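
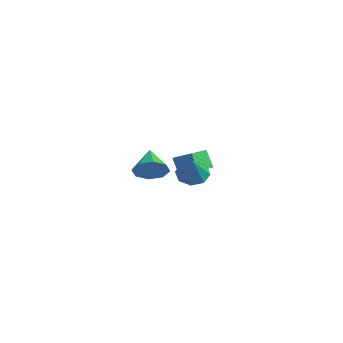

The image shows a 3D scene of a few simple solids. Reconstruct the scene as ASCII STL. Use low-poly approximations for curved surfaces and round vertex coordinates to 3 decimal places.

solid 
facet normal -0.676 0.204 -0.708
outer loop
vertex 3.61 -1.221 2.62
vertex 3.012 -0.936 3.273
vertex 3.672 -0.526 2.761
endloop
endfacet
facet normal 0.952 -0.023 -0.306
outer loop
vertex 3.61 -1.221 2.62
vertex 3.672 -0.526 2.761
vertex 4.228 -1.304 4.547
endloop
endfacet
facet normal -0.676 0.205 -0.708
outer loop
vertex 3.672 -0.526 2.761
vertex 3.012 -0.936 3.273
vertex 3.348 -0.071 3.202
endloop
endfacet
facet normal 0.814 0.580 -0.001
outer loop
vertex 3.672 -0.526 2.761
vertex 3.348 -0.071 3.202
vertex 4.228 -1.304 4.547
endloop
endfacet
facet normal -0.676 0.204 -0.708
outer loop
vertex 3.348 -0.071 3.202
vertex 3.012 -0.936 3.273
vertex 2.827 -0.123 3.684
endloop
endfacet
facet normal 0.369 0.793 0.485
outer loop
vertex 3.348 -0.071 3.202
vertex 2.827 -0.123 3.684
vertex 4.228 -1.304 4.547
endloop
endfacet
facet normal -0.675 0.205 -0.709
outer loop
vertex 2.827 -0.123 3.684
vertex 3.012 -0.936 3.273
vertex 2.414 -0.65 3.925
endloop
endfacet
facet normal -0.120 0.489 0.864
outer loop
vertex 2.827 -0.123 3.684
vertex 2.414 -0.65 3.925
vertex 4.228 -1.304 4.547
endloop
endfacet
facet normal -0.675 0.204 -0.709
outer loop
vertex 2.414 -0.65 3.925
vertex 3.012 -0.936 3.273
vertex 2.352 -1.345 3.784
endloop
endfacet
facet normal -0.369 -0.153 0.917
outer loop
vertex 2.414 -0.65 3.925
vertex 2.352 -1.345 3.784
vertex 4.228 -1.304 4.547
endloop
endfacet
facet normal -0.676 0.205 -0.708
outer loop
vertex 2.352 -1.345 3.784
vertex 3.012 -0.936 3.273
vertex 2.676 -1.8 3.343
endloop
endfacet
facet normal -0.232 -0.757 0.611
outer loop
vertex 2.352 -1.345 3.784
vertex 2.676 -1.8 3.343
vertex 4.228 -1.304 4.547
endloop
endfacet
facet normal -0.676 0.205 -0.708
outer loop
vertex 2.676 -1.8 3.343
vertex 3.012 -0.936 3.273
vertex 3.197 -1.748 2.861
endloop
endfacet
facet normal 0.213 -0.969 0.125
outer loop
vertex 2.676 -1.8 3.343
vertex 3.197 -1.748 2.861
vertex 4.228 -1.304 4.547
endloop
endfacet
facet normal -0.675 0.205 -0.708
outer loop
vertex 3.197 -1.748 2.861
vertex 3.012 -0.936 3.273
vertex 3.61 -1.221 2.62
endloop
endfacet
facet normal 0.702 -0.666 -0.254
outer loop
vertex 3.197 -1.748 2.861
vertex 3.61 -1.221 2.62
vertex 4.228 -1.304 4.547
endloop
endfacet
facet normal 0.802 -0.183 -0.568
outer loop
vertex 2.761 -2.301 3.916
vertex 2.228 -2.99 3.386
vertex 2.397 -1.987 3.301
endloop
endfacet
facet normal -0.054 0.876 0.479
outer loop
vertex 2.761 -2.301 3.916
vertex 2.397 -1.987 3.301
vertex 0.832 -2.67 4.374
endloop
endfacet
facet normal 0.803 -0.183 -0.568
outer loop
vertex 2.397 -1.987 3.301
vertex 2.228 -2.99 3.386
vertex 1.934 -2.261 2.735
endloop
endfacet
facet normal -0.440 0.895 -0.073
outer loop
vertex 2.397 -1.987 3.301
vertex 1.934 -2.261 2.735
vertex 0.832 -2.67 4.374
endloop
endfacet
facet normal 0.802 -0.184 -0.568
outer loop
vertex 1.934 -2.261 2.735
vertex 2.228 -2.99 3.386
vertex 1.643 -2.962 2.551
endloop
endfacet
facet normal -0.792 0.440 -0.423
outer loop
vertex 1.934 -2.261 2.735
vertex 1.643 -2.962 2.551
vertex 0.832 -2.67 4.374
endloop
endfacet
facet normal 0.802 -0.183 -0.568
outer loop
vertex 1.643 -2.962 2.551
vertex 2.228 -2.99 3.386
vertex 1.695 -3.678 2.855
endloop
endfacet
facet normal -0.904 -0.221 -0.367
outer loop
vertex 1.643 -2.962 2.551
vertex 1.695 -3.678 2.855
vertex 0.832 -2.67 4.374
endloop
endfacet
facet normal 0.802 -0.183 -0.568
outer loop
vertex 1.695 -3.678 2.855
vertex 2.228 -2.99 3.386
vertex 2.059 -3.992 3.47
endloop
endfacet
facet normal -0.710 -0.701 0.062
outer loop
vertex 1.695 -3.678 2.855
vertex 2.059 -3.992 3.47
vertex 0.832 -2.67 4.374
endloop
endfacet
facet normal 0.803 -0.183 -0.568
outer loop
vertex 2.059 -3.992 3.47
vertex 2.228 -2.99 3.386
vertex 2.522 -3.718 4.036
endloop
endfacet
facet normal -0.324 -0.720 0.614
outer loop
vertex 2.059 -3.992 3.47
vertex 2.522 -3.718 4.036
vertex 0.832 -2.67 4.374
endloop
endfacet
facet normal 0.802 -0.183 -0.568
outer loop
vertex 2.522 -3.718 4.036
vertex 2.228 -2.99 3.386
vertex 2.813 -3.018 4.221
endloop
endfacet
facet normal 0.028 -0.266 0.964
outer loop
vertex 2.522 -3.718 4.036
vertex 2.813 -3.018 4.221
vertex 0.832 -2.67 4.374
endloop
endfacet
facet normal 0.802 -0.184 -0.568
outer loop
vertex 2.813 -3.018 4.221
vertex 2.228 -2.99 3.386
vertex 2.761 -2.301 3.916
endloop
endfacet
facet normal 0.140 0.396 0.907
outer loop
vertex 2.813 -3.018 4.221
vertex 2.761 -2.301 3.916
vertex 0.832 -2.67 4.374
endloop
endfacet
facet normal -0.680 0.720 -0.140
outer loop
vertex -4.87 1.099 1.774
vertex -4.065 1.965 2.314
vertex -4.352 1.357 0.587
endloop
endfacet
facet normal -0.619 -0.667 -0.415
outer loop
vertex -3.195 0.135 0.826
vertex -4.87 1.099 1.774
vertex -4.352 1.357 0.587
endloop
endfacet
facet normal -0.681 0.719 -0.140
outer loop
vertex -4.352 1.357 0.587
vertex -4.065 1.965 2.314
vertex -3.547 2.224 1.127
endloop
endfacet
facet normal 0.392 0.196 -0.899
outer loop
vertex -3.547 2.224 1.127
vertex -3.195 0.135 0.826
vertex -4.352 1.357 0.587
endloop
endfacet
facet normal -0.392 -0.196 0.899
outer loop
vertex -4.87 1.099 1.774
vertex -2.908 0.743 2.553
vertex -4.065 1.965 2.314
endloop
endfacet
facet normal -0.619 -0.667 -0.416
outer loop
vertex -3.713 -0.124 2.013
vertex -4.87 1.099 1.774
vertex -3.195 0.135 0.826
endloop
endfacet
facet normal -0.392 -0.196 0.899
outer loop
vertex -3.713 -0.124 2.013
vertex -2.908 0.743 2.553
vertex -4.87 1.099 1.774
endloop
endfacet
facet normal 0.619 0.667 0.415
outer loop
vertex -4.065 1.965 2.314
vertex -2.908 0.743 2.553
vertex -3.547 2.224 1.127
endloop
endfacet
facet normal 0.392 0.196 -0.899
outer loop
vertex -2.39 1.001 1.366
vertex -3.195 0.135 0.826
vertex -3.547 2.224 1.127
endloop
endfacet
facet normal 0.619 0.667 0.415
outer loop
vertex -3.547 2.224 1.127
vertex -2.908 0.743 2.553
vertex -2.39 1.001 1.366
endloop
endfacet
facet normal 0.680 -0.720 0.140
outer loop
vertex -2.39 1.001 1.366
vertex -3.713 -0.124 2.013
vertex -3.195 0.135 0.826
endloop
endfacet
facet normal 0.680 -0.719 0.141
outer loop
vertex -2.908 0.743 2.553
vertex -3.713 -0.124 2.013
vertex -2.39 1.001 1.366
endloop
endfacet

endsolid


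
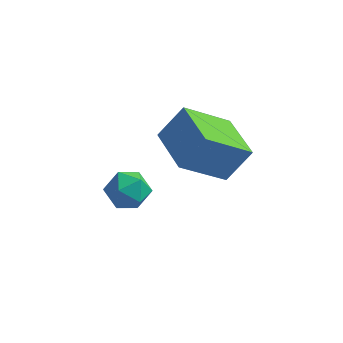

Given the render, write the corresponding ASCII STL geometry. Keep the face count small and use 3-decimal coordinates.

solid 
facet normal -0.541 -0.826 0.159
outer loop
vertex -2.607 -2.355 -0.838
vertex -2.075 -2.77 -1.183
vertex -2.037 -2.651 -0.436
endloop
endfacet
facet normal -0.654 -0.344 0.674
outer loop
vertex -2.607 -2.355 -0.838
vertex -2.037 -2.651 -0.436
vertex -2.269 -1.944 -0.3
endloop
endfacet
facet normal -0.895 0.255 0.367
outer loop
vertex -2.607 -2.355 -0.838
vertex -2.269 -1.944 -0.3
vertex -2.45 -1.625 -0.962
endloop
endfacet
facet normal -0.931 0.143 -0.337
outer loop
vertex -2.607 -2.355 -0.838
vertex -2.45 -1.625 -0.962
vertex -2.331 -2.136 -1.508
endloop
endfacet
facet normal -0.712 -0.526 -0.465
outer loop
vertex -2.607 -2.355 -0.838
vertex -2.331 -2.136 -1.508
vertex -2.075 -2.77 -1.183
endloop
endfacet
facet normal -0.027 -0.197 0.980
outer loop
vertex -2.269 -1.944 -0.3
vertex -2.037 -2.651 -0.436
vertex -1.529 -2.104 -0.312
endloop
endfacet
facet normal 0.155 -0.977 0.148
outer loop
vertex -2.037 -2.651 -0.436
vertex -2.075 -2.77 -1.183
vertex -1.41 -2.615 -0.858
endloop
endfacet
facet normal -0.120 -0.491 -0.863
outer loop
vertex -2.075 -2.77 -1.183
vertex -2.331 -2.136 -1.508
vertex -1.591 -2.296 -1.52
endloop
endfacet
facet normal -0.474 0.589 -0.654
outer loop
vertex -2.331 -2.136 -1.508
vertex -2.45 -1.625 -0.962
vertex -1.823 -1.589 -1.384
endloop
endfacet
facet normal -0.416 0.769 0.485
outer loop
vertex -2.45 -1.625 -0.962
vertex -2.269 -1.944 -0.3
vertex -1.785 -1.47 -0.637
endloop
endfacet
facet normal 0.931 -0.143 0.337
outer loop
vertex -1.253 -1.885 -0.982
vertex -1.529 -2.104 -0.312
vertex -1.41 -2.615 -0.858
endloop
endfacet
facet normal 0.895 -0.255 -0.367
outer loop
vertex -1.253 -1.885 -0.982
vertex -1.41 -2.615 -0.858
vertex -1.591 -2.296 -1.52
endloop
endfacet
facet normal 0.654 0.344 -0.674
outer loop
vertex -1.253 -1.885 -0.982
vertex -1.591 -2.296 -1.52
vertex -1.823 -1.589 -1.384
endloop
endfacet
facet normal 0.541 0.826 -0.159
outer loop
vertex -1.253 -1.885 -0.982
vertex -1.823 -1.589 -1.384
vertex -1.785 -1.47 -0.637
endloop
endfacet
facet normal 0.712 0.526 0.465
outer loop
vertex -1.253 -1.885 -0.982
vertex -1.785 -1.47 -0.637
vertex -1.529 -2.104 -0.312
endloop
endfacet
facet normal 0.474 -0.589 0.654
outer loop
vertex -1.41 -2.615 -0.858
vertex -1.529 -2.104 -0.312
vertex -2.037 -2.651 -0.436
endloop
endfacet
facet normal 0.416 -0.769 -0.485
outer loop
vertex -1.591 -2.296 -1.52
vertex -1.41 -2.615 -0.858
vertex -2.075 -2.77 -1.183
endloop
endfacet
facet normal 0.027 0.197 -0.980
outer loop
vertex -1.823 -1.589 -1.384
vertex -1.591 -2.296 -1.52
vertex -2.331 -2.136 -1.508
endloop
endfacet
facet normal -0.155 0.977 -0.148
outer loop
vertex -1.785 -1.47 -0.637
vertex -1.823 -1.589 -1.384
vertex -2.45 -1.625 -0.962
endloop
endfacet
facet normal 0.120 0.491 0.863
outer loop
vertex -1.529 -2.104 -0.312
vertex -1.785 -1.47 -0.637
vertex -2.269 -1.944 -0.3
endloop
endfacet
facet normal -0.612 0.791 0.006
outer loop
vertex -0.314 -1.916 3.233
vertex 0.81 -1.037 2.105
vertex -0.936 -2.39 2.245
endloop
endfacet
facet normal -0.618 -0.483 0.621
outer loop
vertex 0.05 -3.663 2.235
vertex -0.314 -1.916 3.233
vertex -0.936 -2.39 2.245
endloop
endfacet
facet normal -0.612 0.791 0.005
outer loop
vertex -0.936 -2.39 2.245
vertex 0.81 -1.037 2.105
vertex 0.189 -1.511 1.116
endloop
endfacet
facet normal -0.493 -0.376 -0.784
outer loop
vertex 0.189 -1.511 1.116
vertex 0.05 -3.663 2.235
vertex -0.936 -2.39 2.245
endloop
endfacet
facet normal 0.493 0.376 0.784
outer loop
vertex -0.314 -1.916 3.233
vertex 1.796 -2.31 2.095
vertex 0.81 -1.037 2.105
endloop
endfacet
facet normal -0.619 -0.483 0.620
outer loop
vertex 0.671 -3.189 3.224
vertex -0.314 -1.916 3.233
vertex 0.05 -3.663 2.235
endloop
endfacet
facet normal 0.493 0.376 0.784
outer loop
vertex 0.671 -3.189 3.224
vertex 1.796 -2.31 2.095
vertex -0.314 -1.916 3.233
endloop
endfacet
facet normal 0.618 0.484 -0.620
outer loop
vertex 0.81 -1.037 2.105
vertex 1.796 -2.31 2.095
vertex 0.189 -1.511 1.116
endloop
endfacet
facet normal -0.493 -0.376 -0.784
outer loop
vertex 1.174 -2.784 1.107
vertex 0.05 -3.663 2.235
vertex 0.189 -1.511 1.116
endloop
endfacet
facet normal 0.618 0.483 -0.621
outer loop
vertex 0.189 -1.511 1.116
vertex 1.796 -2.31 2.095
vertex 1.174 -2.784 1.107
endloop
endfacet
facet normal 0.612 -0.790 -0.006
outer loop
vertex 1.174 -2.784 1.107
vertex 0.671 -3.189 3.224
vertex 0.05 -3.663 2.235
endloop
endfacet
facet normal 0.612 -0.791 -0.006
outer loop
vertex 1.796 -2.31 2.095
vertex 0.671 -3.189 3.224
vertex 1.174 -2.784 1.107
endloop
endfacet

endsolid


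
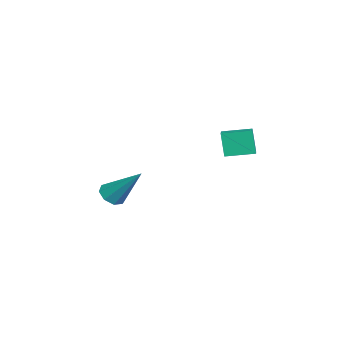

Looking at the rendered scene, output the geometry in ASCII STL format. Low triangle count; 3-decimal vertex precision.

solid 
facet normal -0.306 -0.626 -0.717
outer loop
vertex -2.971 -2.954 -2.887
vertex -3.323 -2.45 -3.177
vertex -2.69 -2.691 -3.237
endloop
endfacet
facet normal 0.838 -0.396 0.375
outer loop
vertex -2.971 -2.954 -2.887
vertex -2.69 -2.691 -3.237
vertex -2.657 -1.09 -1.623
endloop
endfacet
facet normal -0.307 -0.628 -0.715
outer loop
vertex -2.69 -2.691 -3.237
vertex -3.323 -2.45 -3.177
vertex -2.78 -2.287 -3.553
endloop
endfacet
facet normal 0.984 0.115 -0.134
outer loop
vertex -2.69 -2.691 -3.237
vertex -2.78 -2.287 -3.553
vertex -2.657 -1.09 -1.623
endloop
endfacet
facet normal -0.308 -0.627 -0.716
outer loop
vertex -2.78 -2.287 -3.553
vertex -3.323 -2.45 -3.177
vertex -3.188 -1.978 -3.648
endloop
endfacet
facet normal 0.604 0.660 -0.448
outer loop
vertex -2.78 -2.287 -3.553
vertex -3.188 -1.978 -3.648
vertex -2.657 -1.09 -1.623
endloop
endfacet
facet normal -0.307 -0.627 -0.716
outer loop
vertex -3.188 -1.978 -3.648
vertex -3.323 -2.45 -3.177
vertex -3.675 -1.946 -3.467
endloop
endfacet
facet normal -0.082 0.920 -0.382
outer loop
vertex -3.188 -1.978 -3.648
vertex -3.675 -1.946 -3.467
vertex -2.657 -1.09 -1.623
endloop
endfacet
facet normal -0.306 -0.626 -0.717
outer loop
vertex -3.675 -1.946 -3.467
vertex -3.323 -2.45 -3.177
vertex -3.956 -2.209 -3.117
endloop
endfacet
facet normal -0.668 0.744 0.023
outer loop
vertex -3.675 -1.946 -3.467
vertex -3.956 -2.209 -3.117
vertex -2.657 -1.09 -1.623
endloop
endfacet
facet normal -0.307 -0.628 -0.715
outer loop
vertex -3.956 -2.209 -3.117
vertex -3.323 -2.45 -3.177
vertex -3.866 -2.613 -2.801
endloop
endfacet
facet normal -0.814 0.235 0.532
outer loop
vertex -3.956 -2.209 -3.117
vertex -3.866 -2.613 -2.801
vertex -2.657 -1.09 -1.623
endloop
endfacet
facet normal -0.308 -0.627 -0.716
outer loop
vertex -3.866 -2.613 -2.801
vertex -3.323 -2.45 -3.177
vertex -3.458 -2.922 -2.706
endloop
endfacet
facet normal -0.433 -0.311 0.846
outer loop
vertex -3.866 -2.613 -2.801
vertex -3.458 -2.922 -2.706
vertex -2.657 -1.09 -1.623
endloop
endfacet
facet normal -0.307 -0.627 -0.716
outer loop
vertex -3.458 -2.922 -2.706
vertex -3.323 -2.45 -3.177
vertex -2.971 -2.954 -2.887
endloop
endfacet
facet normal 0.253 -0.572 0.781
outer loop
vertex -3.458 -2.922 -2.706
vertex -2.971 -2.954 -2.887
vertex -2.657 -1.09 -1.623
endloop
endfacet
facet normal -0.965 -0.074 -0.252
outer loop
vertex -0.675 2.438 1.649
vertex -0.813 3.68 1.811
vertex -0.389 2.62 0.498
endloop
endfacet
facet normal 0.109 -0.986 -0.129
outer loop
vertex 0.653 2.7 0.769
vertex -0.675 2.438 1.649
vertex -0.389 2.62 0.498
endloop
endfacet
facet normal -0.965 -0.074 -0.252
outer loop
vertex -0.389 2.62 0.498
vertex -0.813 3.68 1.811
vertex -0.527 3.862 0.66
endloop
endfacet
facet normal 0.238 0.152 -0.959
outer loop
vertex -0.527 3.862 0.66
vertex 0.653 2.7 0.769
vertex -0.389 2.62 0.498
endloop
endfacet
facet normal -0.238 -0.152 0.959
outer loop
vertex -0.675 2.438 1.649
vertex 0.229 3.76 2.082
vertex -0.813 3.68 1.811
endloop
endfacet
facet normal 0.109 -0.986 -0.129
outer loop
vertex 0.367 2.518 1.92
vertex -0.675 2.438 1.649
vertex 0.653 2.7 0.769
endloop
endfacet
facet normal -0.238 -0.152 0.959
outer loop
vertex 0.367 2.518 1.92
vertex 0.229 3.76 2.082
vertex -0.675 2.438 1.649
endloop
endfacet
facet normal -0.109 0.986 0.129
outer loop
vertex -0.813 3.68 1.811
vertex 0.229 3.76 2.082
vertex -0.527 3.862 0.66
endloop
endfacet
facet normal 0.238 0.152 -0.959
outer loop
vertex 0.515 3.942 0.931
vertex 0.653 2.7 0.769
vertex -0.527 3.862 0.66
endloop
endfacet
facet normal -0.109 0.986 0.129
outer loop
vertex -0.527 3.862 0.66
vertex 0.229 3.76 2.082
vertex 0.515 3.942 0.931
endloop
endfacet
facet normal 0.965 0.074 0.252
outer loop
vertex 0.515 3.942 0.931
vertex 0.367 2.518 1.92
vertex 0.653 2.7 0.769
endloop
endfacet
facet normal 0.965 0.074 0.252
outer loop
vertex 0.229 3.76 2.082
vertex 0.367 2.518 1.92
vertex 0.515 3.942 0.931
endloop
endfacet

endsolid


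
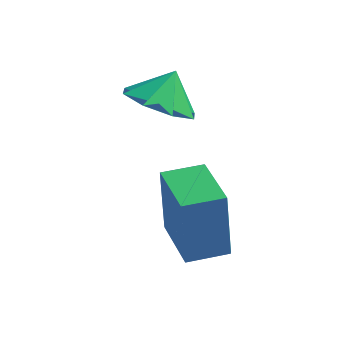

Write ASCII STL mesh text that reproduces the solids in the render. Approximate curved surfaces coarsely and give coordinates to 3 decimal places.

solid 
facet normal -0.254 -0.570 -0.782
outer loop
vertex 1.372 2.879 1.076
vertex 0.814 3.655 0.692
vertex 1.792 3.346 0.599
endloop
endfacet
facet normal 0.772 -0.047 0.634
outer loop
vertex 1.372 2.879 1.076
vertex 1.792 3.346 0.599
vertex 1.086 4.265 1.528
endloop
endfacet
facet normal -0.255 -0.571 -0.781
outer loop
vertex 1.792 3.346 0.599
vertex 0.814 3.655 0.692
vertex 1.639 3.993 0.176
endloop
endfacet
facet normal 0.877 0.391 0.280
outer loop
vertex 1.792 3.346 0.599
vertex 1.639 3.993 0.176
vertex 1.086 4.265 1.528
endloop
endfacet
facet normal -0.255 -0.570 -0.781
outer loop
vertex 1.639 3.993 0.176
vertex 0.814 3.655 0.692
vertex 1.002 4.443 0.056
endloop
endfacet
facet normal 0.567 0.821 0.067
outer loop
vertex 1.639 3.993 0.176
vertex 1.002 4.443 0.056
vertex 1.086 4.265 1.528
endloop
endfacet
facet normal -0.254 -0.570 -0.781
outer loop
vertex 1.002 4.443 0.056
vertex 0.814 3.655 0.692
vertex 0.255 4.431 0.308
endloop
endfacet
facet normal 0.024 0.993 0.119
outer loop
vertex 1.002 4.443 0.056
vertex 0.255 4.431 0.308
vertex 1.086 4.265 1.528
endloop
endfacet
facet normal -0.254 -0.570 -0.781
outer loop
vertex 0.255 4.431 0.308
vertex 0.814 3.655 0.692
vertex -0.164 3.964 0.785
endloop
endfacet
facet normal -0.435 0.804 0.405
outer loop
vertex 0.255 4.431 0.308
vertex -0.164 3.964 0.785
vertex 1.086 4.265 1.528
endloop
endfacet
facet normal -0.255 -0.571 -0.781
outer loop
vertex -0.164 3.964 0.785
vertex 0.814 3.655 0.692
vertex -0.011 3.317 1.208
endloop
endfacet
facet normal -0.539 0.368 0.758
outer loop
vertex -0.164 3.964 0.785
vertex -0.011 3.317 1.208
vertex 1.086 4.265 1.528
endloop
endfacet
facet normal -0.255 -0.569 -0.781
outer loop
vertex -0.011 3.317 1.208
vertex 0.814 3.655 0.692
vertex 0.625 2.867 1.328
endloop
endfacet
facet normal -0.228 -0.064 0.971
outer loop
vertex -0.011 3.317 1.208
vertex 0.625 2.867 1.328
vertex 1.086 4.265 1.528
endloop
endfacet
facet normal -0.254 -0.570 -0.781
outer loop
vertex 0.625 2.867 1.328
vertex 0.814 3.655 0.692
vertex 1.372 2.879 1.076
endloop
endfacet
facet normal 0.314 -0.235 0.920
outer loop
vertex 0.625 2.867 1.328
vertex 1.372 2.879 1.076
vertex 1.086 4.265 1.528
endloop
endfacet
facet normal -0.849 -0.529 0.012
outer loop
vertex 2.154 0.727 -0.181
vertex 1.234 2.194 -0.598
vertex 2.37 0.338 -2.029
endloop
endfacet
facet normal 0.516 -0.824 0.234
outer loop
vertex 3.346 0.946 -2.042
vertex 2.154 0.727 -0.181
vertex 2.37 0.338 -2.029
endloop
endfacet
facet normal -0.849 -0.529 0.012
outer loop
vertex 2.37 0.338 -2.029
vertex 1.234 2.194 -0.598
vertex 1.45 1.805 -2.445
endloop
endfacet
facet normal 0.114 -0.204 -0.972
outer loop
vertex 1.45 1.805 -2.445
vertex 3.346 0.946 -2.042
vertex 2.37 0.338 -2.029
endloop
endfacet
facet normal -0.114 0.205 0.972
outer loop
vertex 2.154 0.727 -0.181
vertex 2.21 2.802 -0.611
vertex 1.234 2.194 -0.598
endloop
endfacet
facet normal 0.516 -0.824 0.234
outer loop
vertex 3.13 1.335 -0.195
vertex 2.154 0.727 -0.181
vertex 3.346 0.946 -2.042
endloop
endfacet
facet normal -0.113 0.205 0.972
outer loop
vertex 3.13 1.335 -0.195
vertex 2.21 2.802 -0.611
vertex 2.154 0.727 -0.181
endloop
endfacet
facet normal -0.516 0.824 -0.234
outer loop
vertex 1.234 2.194 -0.598
vertex 2.21 2.802 -0.611
vertex 1.45 1.805 -2.445
endloop
endfacet
facet normal 0.114 -0.205 -0.972
outer loop
vertex 2.426 2.413 -2.459
vertex 3.346 0.946 -2.042
vertex 1.45 1.805 -2.445
endloop
endfacet
facet normal -0.517 0.824 -0.234
outer loop
vertex 1.45 1.805 -2.445
vertex 2.21 2.802 -0.611
vertex 2.426 2.413 -2.459
endloop
endfacet
facet normal 0.849 0.529 -0.012
outer loop
vertex 2.426 2.413 -2.459
vertex 3.13 1.335 -0.195
vertex 3.346 0.946 -2.042
endloop
endfacet
facet normal 0.849 0.529 -0.012
outer loop
vertex 2.21 2.802 -0.611
vertex 3.13 1.335 -0.195
vertex 2.426 2.413 -2.459
endloop
endfacet

endsolid


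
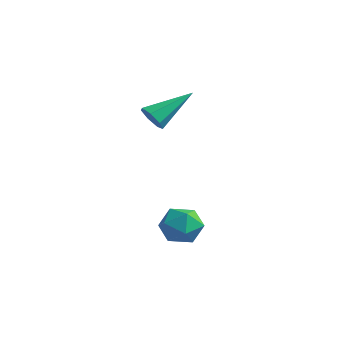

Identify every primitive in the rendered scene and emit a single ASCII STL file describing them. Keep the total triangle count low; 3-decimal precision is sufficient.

solid 
facet normal -0.959 0.012 0.284
outer loop
vertex 0.875 -0.515 -3.436
vertex 0.827 -1.473 -3.559
vertex 1.086 -1.107 -2.701
endloop
endfacet
facet normal -0.593 0.536 0.602
outer loop
vertex 0.875 -0.515 -3.436
vertex 1.086 -1.107 -2.701
vertex 1.63 -0.324 -2.862
endloop
endfacet
facet normal -0.310 0.946 0.092
outer loop
vertex 0.875 -0.515 -3.436
vertex 1.63 -0.324 -2.862
vertex 1.708 -0.205 -3.819
endloop
endfacet
facet normal -0.500 0.677 -0.539
outer loop
vertex 0.875 -0.515 -3.436
vertex 1.708 -0.205 -3.819
vertex 1.211 -0.915 -4.25
endloop
endfacet
facet normal -0.902 0.099 -0.421
outer loop
vertex 0.875 -0.515 -3.436
vertex 1.211 -0.915 -4.25
vertex 0.827 -1.473 -3.559
endloop
endfacet
facet normal -0.057 0.239 0.969
outer loop
vertex 1.63 -0.324 -2.862
vertex 1.086 -1.107 -2.701
vertex 2.049 -1.165 -2.63
endloop
endfacet
facet normal -0.650 -0.608 0.456
outer loop
vertex 1.086 -1.107 -2.701
vertex 0.827 -1.473 -3.559
vertex 1.552 -1.875 -3.061
endloop
endfacet
facet normal -0.557 -0.467 -0.687
outer loop
vertex 0.827 -1.473 -3.559
vertex 1.211 -0.915 -4.25
vertex 1.63 -1.756 -4.018
endloop
endfacet
facet normal 0.093 0.468 -0.879
outer loop
vertex 1.211 -0.915 -4.25
vertex 1.708 -0.205 -3.819
vertex 2.174 -0.973 -4.179
endloop
endfacet
facet normal 0.402 0.904 0.145
outer loop
vertex 1.708 -0.205 -3.819
vertex 1.63 -0.324 -2.862
vertex 2.433 -0.607 -3.321
endloop
endfacet
facet normal 0.500 -0.677 0.539
outer loop
vertex 2.385 -1.565 -3.444
vertex 2.049 -1.165 -2.63
vertex 1.552 -1.875 -3.061
endloop
endfacet
facet normal 0.310 -0.946 -0.092
outer loop
vertex 2.385 -1.565 -3.444
vertex 1.552 -1.875 -3.061
vertex 1.63 -1.756 -4.018
endloop
endfacet
facet normal 0.593 -0.536 -0.602
outer loop
vertex 2.385 -1.565 -3.444
vertex 1.63 -1.756 -4.018
vertex 2.174 -0.973 -4.179
endloop
endfacet
facet normal 0.959 -0.012 -0.284
outer loop
vertex 2.385 -1.565 -3.444
vertex 2.174 -0.973 -4.179
vertex 2.433 -0.607 -3.321
endloop
endfacet
facet normal 0.902 -0.099 0.421
outer loop
vertex 2.385 -1.565 -3.444
vertex 2.433 -0.607 -3.321
vertex 2.049 -1.165 -2.63
endloop
endfacet
facet normal -0.093 -0.468 0.879
outer loop
vertex 1.552 -1.875 -3.061
vertex 2.049 -1.165 -2.63
vertex 1.086 -1.107 -2.701
endloop
endfacet
facet normal -0.402 -0.904 -0.145
outer loop
vertex 1.63 -1.756 -4.018
vertex 1.552 -1.875 -3.061
vertex 0.827 -1.473 -3.559
endloop
endfacet
facet normal 0.057 -0.239 -0.969
outer loop
vertex 2.174 -0.973 -4.179
vertex 1.63 -1.756 -4.018
vertex 1.211 -0.915 -4.25
endloop
endfacet
facet normal 0.650 0.608 -0.456
outer loop
vertex 2.433 -0.607 -3.321
vertex 2.174 -0.973 -4.179
vertex 1.708 -0.205 -3.819
endloop
endfacet
facet normal 0.557 0.467 0.687
outer loop
vertex 2.049 -1.165 -2.63
vertex 2.433 -0.607 -3.321
vertex 1.63 -0.324 -2.862
endloop
endfacet
facet normal -0.261 -0.820 -0.509
outer loop
vertex -0.618 0.197 0.669
vertex -1.094 0.059 1.135
vertex -1.151 0.43 0.567
endloop
endfacet
facet normal 0.402 0.628 -0.666
outer loop
vertex -0.618 0.197 0.669
vertex -1.151 0.43 0.567
vertex -0.546 1.781 2.205
endloop
endfacet
facet normal -0.262 -0.820 -0.509
outer loop
vertex -1.151 0.43 0.567
vertex -1.094 0.059 1.135
vertex -1.641 0.384 0.893
endloop
endfacet
facet normal -0.399 0.774 -0.491
outer loop
vertex -1.151 0.43 0.567
vertex -1.641 0.384 0.893
vertex -0.546 1.781 2.205
endloop
endfacet
facet normal -0.261 -0.819 -0.510
outer loop
vertex -1.641 0.384 0.893
vertex -1.094 0.059 1.135
vertex -1.719 0.093 1.4
endloop
endfacet
facet normal -0.845 0.510 0.163
outer loop
vertex -1.641 0.384 0.893
vertex -1.719 0.093 1.4
vertex -0.546 1.781 2.205
endloop
endfacet
facet normal -0.261 -0.820 -0.510
outer loop
vertex -1.719 0.093 1.4
vertex -1.094 0.059 1.135
vertex -1.327 -0.223 1.708
endloop
endfacet
facet normal -0.600 0.035 0.799
outer loop
vertex -1.719 0.093 1.4
vertex -1.327 -0.223 1.708
vertex -0.546 1.781 2.205
endloop
endfacet
facet normal -0.261 -0.820 -0.510
outer loop
vertex -1.327 -0.223 1.708
vertex -1.094 0.059 1.135
vertex -0.76 -0.326 1.583
endloop
endfacet
facet normal 0.155 -0.294 0.943
outer loop
vertex -1.327 -0.223 1.708
vertex -0.76 -0.326 1.583
vertex -0.546 1.781 2.205
endloop
endfacet
facet normal -0.261 -0.820 -0.510
outer loop
vertex -0.76 -0.326 1.583
vertex -1.094 0.059 1.135
vertex -0.444 -0.139 1.121
endloop
endfacet
facet normal 0.844 -0.229 0.485
outer loop
vertex -0.76 -0.326 1.583
vertex -0.444 -0.139 1.121
vertex -0.546 1.781 2.205
endloop
endfacet
facet normal -0.261 -0.820 -0.509
outer loop
vertex -0.444 -0.139 1.121
vertex -1.094 0.059 1.135
vertex -0.618 0.197 0.669
endloop
endfacet
facet normal 0.955 0.182 -0.232
outer loop
vertex -0.444 -0.139 1.121
vertex -0.618 0.197 0.669
vertex -0.546 1.781 2.205
endloop
endfacet

endsolid


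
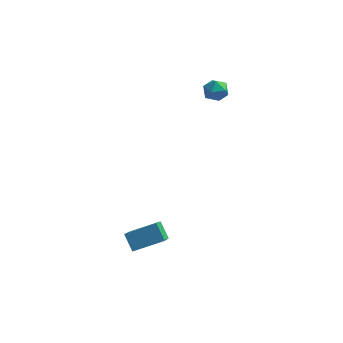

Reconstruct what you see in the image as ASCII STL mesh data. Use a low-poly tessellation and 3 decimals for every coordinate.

solid 
facet normal -0.513 0.476 0.714
outer loop
vertex -2.191 -3.918 -3.273
vertex -0.686 -3.288 -2.612
vertex -2.303 -2.745 -4.135
endloop
endfacet
facet normal -0.855 -0.358 -0.376
outer loop
vertex -1.734 -3.272 -4.928
vertex -2.191 -3.918 -3.273
vertex -2.303 -2.745 -4.135
endloop
endfacet
facet normal -0.513 0.475 0.715
outer loop
vertex -2.303 -2.745 -4.135
vertex -0.686 -3.288 -2.612
vertex -0.799 -2.114 -3.474
endloop
endfacet
facet normal -0.078 0.804 -0.590
outer loop
vertex -0.799 -2.114 -3.474
vertex -1.734 -3.272 -4.928
vertex -2.303 -2.745 -4.135
endloop
endfacet
facet normal 0.077 -0.804 0.590
outer loop
vertex -2.191 -3.918 -3.273
vertex -0.117 -3.815 -3.405
vertex -0.686 -3.288 -2.612
endloop
endfacet
facet normal -0.855 -0.358 -0.376
outer loop
vertex -1.621 -4.446 -4.066
vertex -2.191 -3.918 -3.273
vertex -1.734 -3.272 -4.928
endloop
endfacet
facet normal 0.077 -0.803 0.591
outer loop
vertex -1.621 -4.446 -4.066
vertex -0.117 -3.815 -3.405
vertex -2.191 -3.918 -3.273
endloop
endfacet
facet normal 0.855 0.358 0.375
outer loop
vertex -0.686 -3.288 -2.612
vertex -0.117 -3.815 -3.405
vertex -0.799 -2.114 -3.474
endloop
endfacet
facet normal -0.077 0.803 -0.590
outer loop
vertex -0.229 -2.642 -4.267
vertex -1.734 -3.272 -4.928
vertex -0.799 -2.114 -3.474
endloop
endfacet
facet normal 0.855 0.358 0.376
outer loop
vertex -0.799 -2.114 -3.474
vertex -0.117 -3.815 -3.405
vertex -0.229 -2.642 -4.267
endloop
endfacet
facet normal 0.513 -0.475 -0.715
outer loop
vertex -0.229 -2.642 -4.267
vertex -1.621 -4.446 -4.066
vertex -1.734 -3.272 -4.928
endloop
endfacet
facet normal 0.513 -0.476 -0.714
outer loop
vertex -0.117 -3.815 -3.405
vertex -1.621 -4.446 -4.066
vertex -0.229 -2.642 -4.267
endloop
endfacet
facet normal -0.892 0.398 0.213
outer loop
vertex 0.059 3.796 2.66
vertex 0.026 3.378 3.303
vertex 0.341 4.077 3.317
endloop
endfacet
facet normal -0.491 0.857 -0.156
outer loop
vertex 0.059 3.796 2.66
vertex 0.341 4.077 3.317
vertex 0.726 4.178 2.66
endloop
endfacet
facet normal -0.314 0.548 -0.775
outer loop
vertex 0.059 3.796 2.66
vertex 0.726 4.178 2.66
vertex 0.649 3.54 2.24
endloop
endfacet
facet normal -0.606 -0.103 -0.789
outer loop
vertex 0.059 3.796 2.66
vertex 0.649 3.54 2.24
vertex 0.216 3.045 2.637
endloop
endfacet
facet normal -0.964 -0.196 -0.177
outer loop
vertex 0.059 3.796 2.66
vertex 0.216 3.045 2.637
vertex 0.026 3.378 3.303
endloop
endfacet
facet normal 0.108 0.971 0.213
outer loop
vertex 0.726 4.178 2.66
vertex 0.341 4.077 3.317
vertex 1.104 3.995 3.303
endloop
endfacet
facet normal -0.541 0.228 0.809
outer loop
vertex 0.341 4.077 3.317
vertex 0.026 3.378 3.303
vertex 0.671 3.5 3.7
endloop
endfacet
facet normal -0.658 -0.732 0.178
outer loop
vertex 0.026 3.378 3.303
vertex 0.216 3.045 2.637
vertex 0.594 2.862 3.28
endloop
endfacet
facet normal -0.077 -0.582 -0.810
outer loop
vertex 0.216 3.045 2.637
vertex 0.649 3.54 2.24
vertex 0.979 2.963 2.623
endloop
endfacet
facet normal 0.396 0.471 -0.788
outer loop
vertex 0.649 3.54 2.24
vertex 0.726 4.178 2.66
vertex 1.294 3.662 2.637
endloop
endfacet
facet normal 0.606 0.103 0.789
outer loop
vertex 1.261 3.244 3.28
vertex 1.104 3.995 3.303
vertex 0.671 3.5 3.7
endloop
endfacet
facet normal 0.314 -0.548 0.775
outer loop
vertex 1.261 3.244 3.28
vertex 0.671 3.5 3.7
vertex 0.594 2.862 3.28
endloop
endfacet
facet normal 0.491 -0.857 0.156
outer loop
vertex 1.261 3.244 3.28
vertex 0.594 2.862 3.28
vertex 0.979 2.963 2.623
endloop
endfacet
facet normal 0.892 -0.398 -0.213
outer loop
vertex 1.261 3.244 3.28
vertex 0.979 2.963 2.623
vertex 1.294 3.662 2.637
endloop
endfacet
facet normal 0.964 0.196 0.177
outer loop
vertex 1.261 3.244 3.28
vertex 1.294 3.662 2.637
vertex 1.104 3.995 3.303
endloop
endfacet
facet normal 0.077 0.582 0.810
outer loop
vertex 0.671 3.5 3.7
vertex 1.104 3.995 3.303
vertex 0.341 4.077 3.317
endloop
endfacet
facet normal -0.396 -0.471 0.788
outer loop
vertex 0.594 2.862 3.28
vertex 0.671 3.5 3.7
vertex 0.026 3.378 3.303
endloop
endfacet
facet normal -0.108 -0.971 -0.213
outer loop
vertex 0.979 2.963 2.623
vertex 0.594 2.862 3.28
vertex 0.216 3.045 2.637
endloop
endfacet
facet normal 0.541 -0.228 -0.809
outer loop
vertex 1.294 3.662 2.637
vertex 0.979 2.963 2.623
vertex 0.649 3.54 2.24
endloop
endfacet
facet normal 0.658 0.732 -0.178
outer loop
vertex 1.104 3.995 3.303
vertex 1.294 3.662 2.637
vertex 0.726 4.178 2.66
endloop
endfacet

endsolid


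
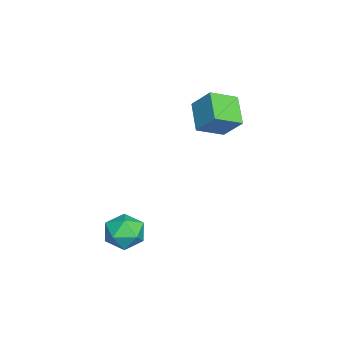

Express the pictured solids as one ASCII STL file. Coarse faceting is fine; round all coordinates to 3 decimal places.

solid 
facet normal -0.304 0.344 0.889
outer loop
vertex 2.228 -3.002 -1.09
vertex 1.663 -4.083 -0.865
vertex 2.845 -3.918 -0.525
endloop
endfacet
facet normal 0.316 0.643 0.698
outer loop
vertex 2.228 -3.002 -1.09
vertex 2.845 -3.918 -0.525
vertex 3.405 -3.241 -1.402
endloop
endfacet
facet normal 0.217 0.973 0.073
outer loop
vertex 2.228 -3.002 -1.09
vertex 3.405 -3.241 -1.402
vertex 2.569 -2.989 -2.283
endloop
endfacet
facet normal -0.462 0.878 -0.123
outer loop
vertex 2.228 -3.002 -1.09
vertex 2.569 -2.989 -2.283
vertex 1.493 -3.509 -1.951
endloop
endfacet
facet normal -0.784 0.489 0.381
outer loop
vertex 2.228 -3.002 -1.09
vertex 1.493 -3.509 -1.951
vertex 1.663 -4.083 -0.865
endloop
endfacet
facet normal 0.792 0.120 0.599
outer loop
vertex 3.405 -3.241 -1.402
vertex 2.845 -3.918 -0.525
vertex 3.567 -4.471 -1.369
endloop
endfacet
facet normal -0.210 -0.364 0.907
outer loop
vertex 2.845 -3.918 -0.525
vertex 1.663 -4.083 -0.865
vertex 2.491 -4.991 -1.037
endloop
endfacet
facet normal -0.988 -0.128 0.087
outer loop
vertex 1.663 -4.083 -0.865
vertex 1.493 -3.509 -1.951
vertex 1.655 -4.739 -1.918
endloop
endfacet
facet normal -0.467 0.502 -0.728
outer loop
vertex 1.493 -3.509 -1.951
vertex 2.569 -2.989 -2.283
vertex 2.215 -4.062 -2.795
endloop
endfacet
facet normal 0.633 0.655 -0.413
outer loop
vertex 2.569 -2.989 -2.283
vertex 3.405 -3.241 -1.402
vertex 3.397 -3.897 -2.455
endloop
endfacet
facet normal 0.462 -0.878 0.123
outer loop
vertex 2.832 -4.978 -2.23
vertex 3.567 -4.471 -1.369
vertex 2.491 -4.991 -1.037
endloop
endfacet
facet normal -0.217 -0.973 -0.073
outer loop
vertex 2.832 -4.978 -2.23
vertex 2.491 -4.991 -1.037
vertex 1.655 -4.739 -1.918
endloop
endfacet
facet normal -0.316 -0.643 -0.698
outer loop
vertex 2.832 -4.978 -2.23
vertex 1.655 -4.739 -1.918
vertex 2.215 -4.062 -2.795
endloop
endfacet
facet normal 0.304 -0.344 -0.889
outer loop
vertex 2.832 -4.978 -2.23
vertex 2.215 -4.062 -2.795
vertex 3.397 -3.897 -2.455
endloop
endfacet
facet normal 0.784 -0.489 -0.381
outer loop
vertex 2.832 -4.978 -2.23
vertex 3.397 -3.897 -2.455
vertex 3.567 -4.471 -1.369
endloop
endfacet
facet normal 0.467 -0.502 0.728
outer loop
vertex 2.491 -4.991 -1.037
vertex 3.567 -4.471 -1.369
vertex 2.845 -3.918 -0.525
endloop
endfacet
facet normal -0.633 -0.655 0.413
outer loop
vertex 1.655 -4.739 -1.918
vertex 2.491 -4.991 -1.037
vertex 1.663 -4.083 -0.865
endloop
endfacet
facet normal -0.792 -0.120 -0.599
outer loop
vertex 2.215 -4.062 -2.795
vertex 1.655 -4.739 -1.918
vertex 1.493 -3.509 -1.951
endloop
endfacet
facet normal 0.210 0.364 -0.907
outer loop
vertex 3.397 -3.897 -2.455
vertex 2.215 -4.062 -2.795
vertex 2.569 -2.989 -2.283
endloop
endfacet
facet normal 0.988 0.128 -0.087
outer loop
vertex 3.567 -4.471 -1.369
vertex 3.397 -3.897 -2.455
vertex 3.405 -3.241 -1.402
endloop
endfacet
facet normal -0.838 -0.190 0.511
outer loop
vertex -4.558 -1.053 3.922
vertex -3.984 -0.005 5.255
vertex -5.373 0.405 3.127
endloop
endfacet
facet normal -0.321 -0.585 -0.744
outer loop
vertex -3.696 0.785 2.105
vertex -4.558 -1.053 3.922
vertex -5.373 0.405 3.127
endloop
endfacet
facet normal -0.839 -0.190 0.511
outer loop
vertex -5.373 0.405 3.127
vertex -3.984 -0.005 5.255
vertex -4.799 1.453 4.459
endloop
endfacet
facet normal -0.441 0.788 -0.430
outer loop
vertex -4.799 1.453 4.459
vertex -3.696 0.785 2.105
vertex -5.373 0.405 3.127
endloop
endfacet
facet normal 0.441 -0.788 0.430
outer loop
vertex -4.558 -1.053 3.922
vertex -2.307 0.375 4.233
vertex -3.984 -0.005 5.255
endloop
endfacet
facet normal -0.321 -0.586 -0.744
outer loop
vertex -2.881 -0.673 2.901
vertex -4.558 -1.053 3.922
vertex -3.696 0.785 2.105
endloop
endfacet
facet normal 0.440 -0.788 0.430
outer loop
vertex -2.881 -0.673 2.901
vertex -2.307 0.375 4.233
vertex -4.558 -1.053 3.922
endloop
endfacet
facet normal 0.321 0.586 0.744
outer loop
vertex -3.984 -0.005 5.255
vertex -2.307 0.375 4.233
vertex -4.799 1.453 4.459
endloop
endfacet
facet normal -0.440 0.788 -0.430
outer loop
vertex -3.122 1.833 3.438
vertex -3.696 0.785 2.105
vertex -4.799 1.453 4.459
endloop
endfacet
facet normal 0.321 0.585 0.745
outer loop
vertex -4.799 1.453 4.459
vertex -2.307 0.375 4.233
vertex -3.122 1.833 3.438
endloop
endfacet
facet normal 0.839 0.190 -0.511
outer loop
vertex -3.122 1.833 3.438
vertex -2.881 -0.673 2.901
vertex -3.696 0.785 2.105
endloop
endfacet
facet normal 0.838 0.190 -0.511
outer loop
vertex -2.307 0.375 4.233
vertex -2.881 -0.673 2.901
vertex -3.122 1.833 3.438
endloop
endfacet

endsolid


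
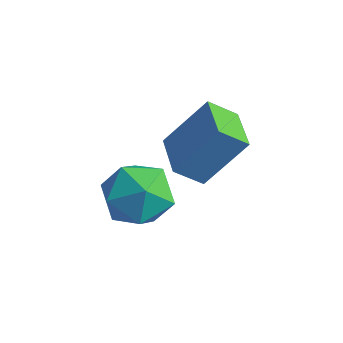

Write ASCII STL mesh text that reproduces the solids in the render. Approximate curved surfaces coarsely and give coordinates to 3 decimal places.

solid 
facet normal -0.805 0.593 -0.015
outer loop
vertex -1.062 1.892 0.682
vertex -0.355 2.889 2.163
vertex -0.56 2.557 -0.005
endloop
endfacet
facet normal -0.368 -0.519 -0.771
outer loop
vertex 0.615 1.691 0.017
vertex -1.062 1.892 0.682
vertex -0.56 2.557 -0.005
endloop
endfacet
facet normal -0.805 0.593 -0.015
outer loop
vertex -0.56 2.557 -0.005
vertex -0.355 2.889 2.163
vertex 0.147 3.554 1.476
endloop
endfacet
facet normal 0.465 0.615 -0.636
outer loop
vertex 0.147 3.554 1.476
vertex 0.615 1.691 0.017
vertex -0.56 2.557 -0.005
endloop
endfacet
facet normal -0.465 -0.615 0.636
outer loop
vertex -1.062 1.892 0.682
vertex 0.82 2.023 2.185
vertex -0.355 2.889 2.163
endloop
endfacet
facet normal -0.368 -0.519 -0.771
outer loop
vertex 0.113 1.026 0.704
vertex -1.062 1.892 0.682
vertex 0.615 1.691 0.017
endloop
endfacet
facet normal -0.465 -0.615 0.636
outer loop
vertex 0.113 1.026 0.704
vertex 0.82 2.023 2.185
vertex -1.062 1.892 0.682
endloop
endfacet
facet normal 0.368 0.519 0.771
outer loop
vertex -0.355 2.889 2.163
vertex 0.82 2.023 2.185
vertex 0.147 3.554 1.476
endloop
endfacet
facet normal 0.465 0.615 -0.636
outer loop
vertex 1.322 2.688 1.498
vertex 0.615 1.691 0.017
vertex 0.147 3.554 1.476
endloop
endfacet
facet normal 0.368 0.519 0.771
outer loop
vertex 0.147 3.554 1.476
vertex 0.82 2.023 2.185
vertex 1.322 2.688 1.498
endloop
endfacet
facet normal 0.805 -0.593 0.015
outer loop
vertex 1.322 2.688 1.498
vertex 0.113 1.026 0.704
vertex 0.615 1.691 0.017
endloop
endfacet
facet normal 0.805 -0.593 0.015
outer loop
vertex 0.82 2.023 2.185
vertex 0.113 1.026 0.704
vertex 1.322 2.688 1.498
endloop
endfacet
facet normal -0.940 0.261 -0.222
outer loop
vertex -1.968 1.479 -2.195
vertex -2.363 0.76 -1.365
vertex -2.116 1.871 -1.106
endloop
endfacet
facet normal -0.488 0.798 -0.354
outer loop
vertex -1.968 1.479 -2.195
vertex -2.116 1.871 -1.106
vertex -1.169 2.181 -1.714
endloop
endfacet
facet normal -0.003 0.568 -0.823
outer loop
vertex -1.968 1.479 -2.195
vertex -1.169 2.181 -1.714
vertex -0.831 1.262 -2.349
endloop
endfacet
facet normal -0.154 -0.111 -0.982
outer loop
vertex -1.968 1.479 -2.195
vertex -0.831 1.262 -2.349
vertex -1.569 0.384 -2.134
endloop
endfacet
facet normal -0.733 -0.301 -0.610
outer loop
vertex -1.968 1.479 -2.195
vertex -1.569 0.384 -2.134
vertex -2.363 0.76 -1.365
endloop
endfacet
facet normal -0.149 0.955 0.254
outer loop
vertex -1.169 2.181 -1.714
vertex -2.116 1.871 -1.106
vertex -1.071 1.896 -0.586
endloop
endfacet
facet normal -0.880 0.087 0.468
outer loop
vertex -2.116 1.871 -1.106
vertex -2.363 0.76 -1.365
vertex -1.809 1.018 -0.371
endloop
endfacet
facet normal -0.545 -0.823 -0.161
outer loop
vertex -2.363 0.76 -1.365
vertex -1.569 0.384 -2.134
vertex -1.471 0.099 -1.006
endloop
endfacet
facet normal 0.392 -0.516 -0.762
outer loop
vertex -1.569 0.384 -2.134
vertex -0.831 1.262 -2.349
vertex -0.524 0.409 -1.614
endloop
endfacet
facet normal 0.636 0.583 -0.506
outer loop
vertex -0.831 1.262 -2.349
vertex -1.169 2.181 -1.714
vertex -0.277 1.52 -1.355
endloop
endfacet
facet normal 0.154 0.111 0.982
outer loop
vertex -0.672 0.801 -0.525
vertex -1.071 1.896 -0.586
vertex -1.809 1.018 -0.371
endloop
endfacet
facet normal 0.003 -0.568 0.823
outer loop
vertex -0.672 0.801 -0.525
vertex -1.809 1.018 -0.371
vertex -1.471 0.099 -1.006
endloop
endfacet
facet normal 0.488 -0.798 0.354
outer loop
vertex -0.672 0.801 -0.525
vertex -1.471 0.099 -1.006
vertex -0.524 0.409 -1.614
endloop
endfacet
facet normal 0.940 -0.261 0.222
outer loop
vertex -0.672 0.801 -0.525
vertex -0.524 0.409 -1.614
vertex -0.277 1.52 -1.355
endloop
endfacet
facet normal 0.733 0.301 0.610
outer loop
vertex -0.672 0.801 -0.525
vertex -0.277 1.52 -1.355
vertex -1.071 1.896 -0.586
endloop
endfacet
facet normal -0.392 0.516 0.762
outer loop
vertex -1.809 1.018 -0.371
vertex -1.071 1.896 -0.586
vertex -2.116 1.871 -1.106
endloop
endfacet
facet normal -0.636 -0.583 0.506
outer loop
vertex -1.471 0.099 -1.006
vertex -1.809 1.018 -0.371
vertex -2.363 0.76 -1.365
endloop
endfacet
facet normal 0.149 -0.955 -0.254
outer loop
vertex -0.524 0.409 -1.614
vertex -1.471 0.099 -1.006
vertex -1.569 0.384 -2.134
endloop
endfacet
facet normal 0.880 -0.087 -0.468
outer loop
vertex -0.277 1.52 -1.355
vertex -0.524 0.409 -1.614
vertex -0.831 1.262 -2.349
endloop
endfacet
facet normal 0.545 0.823 0.161
outer loop
vertex -1.071 1.896 -0.586
vertex -0.277 1.52 -1.355
vertex -1.169 2.181 -1.714
endloop
endfacet

endsolid


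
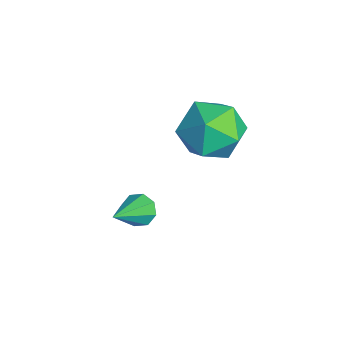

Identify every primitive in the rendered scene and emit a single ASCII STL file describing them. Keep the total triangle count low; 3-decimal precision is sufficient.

solid 
facet normal -0.372 0.870 0.323
outer loop
vertex -2.658 3.343 1.932
vertex -3.58 2.821 2.277
vertex -2.713 2.935 2.968
endloop
endfacet
facet normal 0.341 0.868 0.360
outer loop
vertex -2.658 3.343 1.932
vertex -2.713 2.935 2.968
vertex -1.779 2.816 2.371
endloop
endfacet
facet normal 0.595 0.747 -0.295
outer loop
vertex -2.658 3.343 1.932
vertex -1.779 2.816 2.371
vertex -2.069 2.629 1.311
endloop
endfacet
facet normal 0.040 0.674 -0.738
outer loop
vertex -2.658 3.343 1.932
vertex -2.069 2.629 1.311
vertex -3.182 2.631 1.253
endloop
endfacet
facet normal -0.558 0.750 -0.356
outer loop
vertex -2.658 3.343 1.932
vertex -3.182 2.631 1.253
vertex -3.58 2.821 2.277
endloop
endfacet
facet normal 0.538 0.325 0.778
outer loop
vertex -1.779 2.816 2.371
vertex -2.713 2.935 2.968
vertex -2.158 1.969 2.987
endloop
endfacet
facet normal -0.615 0.327 0.718
outer loop
vertex -2.713 2.935 2.968
vertex -3.58 2.821 2.277
vertex -3.271 1.971 2.929
endloop
endfacet
facet normal -0.915 0.133 -0.380
outer loop
vertex -3.58 2.821 2.277
vertex -3.182 2.631 1.253
vertex -3.561 1.784 1.869
endloop
endfacet
facet normal 0.052 0.010 -0.999
outer loop
vertex -3.182 2.631 1.253
vertex -2.069 2.629 1.311
vertex -2.627 1.665 1.272
endloop
endfacet
facet normal 0.951 0.129 -0.283
outer loop
vertex -2.069 2.629 1.311
vertex -1.779 2.816 2.371
vertex -1.76 1.779 1.963
endloop
endfacet
facet normal -0.040 -0.674 0.738
outer loop
vertex -2.682 1.257 2.308
vertex -2.158 1.969 2.987
vertex -3.271 1.971 2.929
endloop
endfacet
facet normal -0.595 -0.747 0.295
outer loop
vertex -2.682 1.257 2.308
vertex -3.271 1.971 2.929
vertex -3.561 1.784 1.869
endloop
endfacet
facet normal -0.341 -0.868 -0.360
outer loop
vertex -2.682 1.257 2.308
vertex -3.561 1.784 1.869
vertex -2.627 1.665 1.272
endloop
endfacet
facet normal 0.372 -0.870 -0.323
outer loop
vertex -2.682 1.257 2.308
vertex -2.627 1.665 1.272
vertex -1.76 1.779 1.963
endloop
endfacet
facet normal 0.558 -0.750 0.356
outer loop
vertex -2.682 1.257 2.308
vertex -1.76 1.779 1.963
vertex -2.158 1.969 2.987
endloop
endfacet
facet normal -0.052 -0.010 0.999
outer loop
vertex -3.271 1.971 2.929
vertex -2.158 1.969 2.987
vertex -2.713 2.935 2.968
endloop
endfacet
facet normal -0.951 -0.129 0.283
outer loop
vertex -3.561 1.784 1.869
vertex -3.271 1.971 2.929
vertex -3.58 2.821 2.277
endloop
endfacet
facet normal -0.538 -0.325 -0.778
outer loop
vertex -2.627 1.665 1.272
vertex -3.561 1.784 1.869
vertex -3.182 2.631 1.253
endloop
endfacet
facet normal 0.615 -0.327 -0.718
outer loop
vertex -1.76 1.779 1.963
vertex -2.627 1.665 1.272
vertex -2.069 2.629 1.311
endloop
endfacet
facet normal 0.915 -0.133 0.380
outer loop
vertex -2.158 1.969 2.987
vertex -1.76 1.779 1.963
vertex -1.779 2.816 2.371
endloop
endfacet
facet normal -0.566 0.554 -0.610
outer loop
vertex -2.373 0.612 -1.257
vertex -2.743 0.193 -1.294
vertex -2.676 0.635 -0.955
endloop
endfacet
facet normal 0.565 0.643 0.518
outer loop
vertex -2.373 0.612 -1.257
vertex -2.676 0.635 -0.955
vertex -1.737 -0.793 -0.206
endloop
endfacet
facet normal -0.565 0.554 -0.611
outer loop
vertex -2.676 0.635 -0.955
vertex -2.743 0.193 -1.294
vertex -3.019 0.399 -0.852
endloop
endfacet
facet normal -0.037 0.445 0.895
outer loop
vertex -2.676 0.635 -0.955
vertex -3.019 0.399 -0.852
vertex -1.737 -0.793 -0.206
endloop
endfacet
facet normal -0.566 0.554 -0.611
outer loop
vertex -3.019 0.399 -0.852
vertex -2.743 0.193 -1.294
vertex -3.2 0.043 -1.007
endloop
endfacet
facet normal -0.522 -0.103 0.847
outer loop
vertex -3.019 0.399 -0.852
vertex -3.2 0.043 -1.007
vertex -1.737 -0.793 -0.206
endloop
endfacet
facet normal -0.565 0.555 -0.611
outer loop
vertex -3.2 0.043 -1.007
vertex -2.743 0.193 -1.294
vertex -3.113 -0.225 -1.331
endloop
endfacet
facet normal -0.610 -0.683 0.401
outer loop
vertex -3.2 0.043 -1.007
vertex -3.113 -0.225 -1.331
vertex -1.737 -0.793 -0.206
endloop
endfacet
facet normal -0.565 0.554 -0.611
outer loop
vertex -3.113 -0.225 -1.331
vertex -2.743 0.193 -1.294
vertex -2.81 -0.248 -1.632
endloop
endfacet
facet normal -0.248 -0.952 -0.177
outer loop
vertex -3.113 -0.225 -1.331
vertex -2.81 -0.248 -1.632
vertex -1.737 -0.793 -0.206
endloop
endfacet
facet normal -0.565 0.554 -0.611
outer loop
vertex -2.81 -0.248 -1.632
vertex -2.743 0.193 -1.294
vertex -2.467 -0.012 -1.735
endloop
endfacet
facet normal 0.353 -0.754 -0.554
outer loop
vertex -2.81 -0.248 -1.632
vertex -2.467 -0.012 -1.735
vertex -1.737 -0.793 -0.206
endloop
endfacet
facet normal -0.565 0.554 -0.611
outer loop
vertex -2.467 -0.012 -1.735
vertex -2.743 0.193 -1.294
vertex -2.286 0.344 -1.58
endloop
endfacet
facet normal 0.838 -0.206 -0.505
outer loop
vertex -2.467 -0.012 -1.735
vertex -2.286 0.344 -1.58
vertex -1.737 -0.793 -0.206
endloop
endfacet
facet normal -0.566 0.553 -0.611
outer loop
vertex -2.286 0.344 -1.58
vertex -2.743 0.193 -1.294
vertex -2.373 0.612 -1.257
endloop
endfacet
facet normal 0.926 0.374 -0.061
outer loop
vertex -2.286 0.344 -1.58
vertex -2.373 0.612 -1.257
vertex -1.737 -0.793 -0.206
endloop
endfacet

endsolid


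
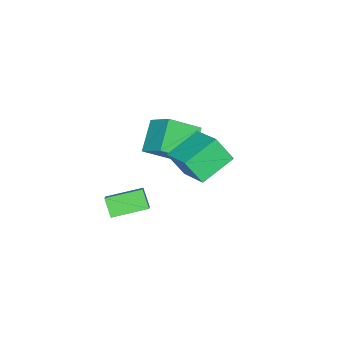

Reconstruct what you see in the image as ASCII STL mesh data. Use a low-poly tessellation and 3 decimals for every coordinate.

solid 
facet normal -0.541 -0.759 -0.363
outer loop
vertex 1.327 0.658 2.159
vertex -0.378 1.47 3.005
vertex 1.059 1.49 0.819
endloop
endfacet
facet normal 0.824 -0.393 -0.409
outer loop
vertex 2.158 3.03 1.555
vertex 1.327 0.658 2.159
vertex 1.059 1.49 0.819
endloop
endfacet
facet normal -0.541 -0.759 -0.363
outer loop
vertex 1.059 1.49 0.819
vertex -0.378 1.47 3.005
vertex -0.646 2.302 1.665
endloop
endfacet
facet normal -0.168 0.520 -0.837
outer loop
vertex -0.646 2.302 1.665
vertex 2.158 3.03 1.555
vertex 1.059 1.49 0.819
endloop
endfacet
facet normal 0.168 -0.520 0.837
outer loop
vertex 1.327 0.658 2.159
vertex 0.721 3.01 3.741
vertex -0.378 1.47 3.005
endloop
endfacet
facet normal 0.824 -0.393 -0.409
outer loop
vertex 2.426 2.198 2.895
vertex 1.327 0.658 2.159
vertex 2.158 3.03 1.555
endloop
endfacet
facet normal 0.168 -0.520 0.837
outer loop
vertex 2.426 2.198 2.895
vertex 0.721 3.01 3.741
vertex 1.327 0.658 2.159
endloop
endfacet
facet normal -0.824 0.393 0.409
outer loop
vertex -0.378 1.47 3.005
vertex 0.721 3.01 3.741
vertex -0.646 2.302 1.665
endloop
endfacet
facet normal -0.168 0.520 -0.837
outer loop
vertex 0.453 3.842 2.401
vertex 2.158 3.03 1.555
vertex -0.646 2.302 1.665
endloop
endfacet
facet normal -0.824 0.393 0.409
outer loop
vertex -0.646 2.302 1.665
vertex 0.721 3.01 3.741
vertex 0.453 3.842 2.401
endloop
endfacet
facet normal 0.541 0.759 0.363
outer loop
vertex 0.453 3.842 2.401
vertex 2.426 2.198 2.895
vertex 2.158 3.03 1.555
endloop
endfacet
facet normal 0.541 0.759 0.363
outer loop
vertex 0.721 3.01 3.741
vertex 2.426 2.198 2.895
vertex 0.453 3.842 2.401
endloop
endfacet
facet normal -0.724 -0.358 -0.590
outer loop
vertex 0.054 -3.524 -3.705
vertex -1.093 -1.948 -3.254
vertex 0.522 -2.912 -4.651
endloop
endfacet
facet normal 0.573 -0.788 -0.226
outer loop
vertex 1.413 -2.472 -3.926
vertex 0.054 -3.524 -3.705
vertex 0.522 -2.912 -4.651
endloop
endfacet
facet normal -0.724 -0.357 -0.590
outer loop
vertex 0.522 -2.912 -4.651
vertex -1.093 -1.948 -3.254
vertex -0.624 -1.336 -4.2
endloop
endfacet
facet normal 0.384 0.501 -0.776
outer loop
vertex -0.624 -1.336 -4.2
vertex 1.413 -2.472 -3.926
vertex 0.522 -2.912 -4.651
endloop
endfacet
facet normal -0.384 -0.501 0.776
outer loop
vertex 0.054 -3.524 -3.705
vertex -0.202 -1.508 -2.529
vertex -1.093 -1.948 -3.254
endloop
endfacet
facet normal 0.573 -0.788 -0.225
outer loop
vertex 0.944 -3.084 -2.98
vertex 0.054 -3.524 -3.705
vertex 1.413 -2.472 -3.926
endloop
endfacet
facet normal -0.384 -0.501 0.776
outer loop
vertex 0.944 -3.084 -2.98
vertex -0.202 -1.508 -2.529
vertex 0.054 -3.524 -3.705
endloop
endfacet
facet normal -0.573 0.788 0.226
outer loop
vertex -1.093 -1.948 -3.254
vertex -0.202 -1.508 -2.529
vertex -0.624 -1.336 -4.2
endloop
endfacet
facet normal 0.384 0.501 -0.775
outer loop
vertex 0.266 -0.896 -3.475
vertex 1.413 -2.472 -3.926
vertex -0.624 -1.336 -4.2
endloop
endfacet
facet normal -0.573 0.788 0.226
outer loop
vertex -0.624 -1.336 -4.2
vertex -0.202 -1.508 -2.529
vertex 0.266 -0.896 -3.475
endloop
endfacet
facet normal 0.724 0.358 0.590
outer loop
vertex 0.266 -0.896 -3.475
vertex 0.944 -3.084 -2.98
vertex 1.413 -2.472 -3.926
endloop
endfacet
facet normal 0.724 0.358 0.590
outer loop
vertex -0.202 -1.508 -2.529
vertex 0.944 -3.084 -2.98
vertex 0.266 -0.896 -3.475
endloop
endfacet
facet normal -0.568 0.639 -0.519
outer loop
vertex -3.144 0.34 0.893
vertex -1.648 0.614 -0.406
vertex -3.762 -1.023 -0.107
endloop
endfacet
facet normal -0.748 -0.137 0.649
outer loop
vertex -2.632 -2.294 0.926
vertex -3.144 0.34 0.893
vertex -3.762 -1.023 -0.107
endloop
endfacet
facet normal -0.568 0.639 -0.519
outer loop
vertex -3.762 -1.023 -0.107
vertex -1.648 0.614 -0.406
vertex -2.266 -0.749 -1.406
endloop
endfacet
facet normal -0.344 -0.757 -0.556
outer loop
vertex -2.266 -0.749 -1.406
vertex -2.632 -2.294 0.926
vertex -3.762 -1.023 -0.107
endloop
endfacet
facet normal 0.344 0.757 0.556
outer loop
vertex -3.144 0.34 0.893
vertex -0.518 -0.657 0.627
vertex -1.648 0.614 -0.406
endloop
endfacet
facet normal -0.748 -0.137 0.649
outer loop
vertex -2.014 -0.931 1.926
vertex -3.144 0.34 0.893
vertex -2.632 -2.294 0.926
endloop
endfacet
facet normal 0.344 0.757 0.556
outer loop
vertex -2.014 -0.931 1.926
vertex -0.518 -0.657 0.627
vertex -3.144 0.34 0.893
endloop
endfacet
facet normal 0.748 0.137 -0.649
outer loop
vertex -1.648 0.614 -0.406
vertex -0.518 -0.657 0.627
vertex -2.266 -0.749 -1.406
endloop
endfacet
facet normal -0.344 -0.757 -0.556
outer loop
vertex -1.136 -2.02 -0.373
vertex -2.632 -2.294 0.926
vertex -2.266 -0.749 -1.406
endloop
endfacet
facet normal 0.748 0.137 -0.649
outer loop
vertex -2.266 -0.749 -1.406
vertex -0.518 -0.657 0.627
vertex -1.136 -2.02 -0.373
endloop
endfacet
facet normal 0.568 -0.639 0.519
outer loop
vertex -1.136 -2.02 -0.373
vertex -2.014 -0.931 1.926
vertex -2.632 -2.294 0.926
endloop
endfacet
facet normal 0.568 -0.639 0.519
outer loop
vertex -0.518 -0.657 0.627
vertex -2.014 -0.931 1.926
vertex -1.136 -2.02 -0.373
endloop
endfacet

endsolid


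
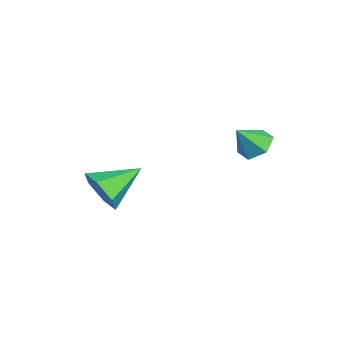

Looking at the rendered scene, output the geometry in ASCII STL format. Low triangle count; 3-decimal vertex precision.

solid 
facet normal 0.293 -0.871 -0.395
outer loop
vertex -2.228 -0.011 -2.339
vertex -2.652 -0.476 -1.628
vertex -3.136 -0.279 -2.421
endloop
endfacet
facet normal -0.157 0.734 -0.661
outer loop
vertex -2.228 -0.011 -2.339
vertex -3.136 -0.279 -2.421
vertex -3.168 1.056 -0.932
endloop
endfacet
facet normal 0.293 -0.871 -0.395
outer loop
vertex -3.136 -0.279 -2.421
vertex -2.652 -0.476 -1.628
vertex -3.56 -0.744 -1.71
endloop
endfacet
facet normal -0.890 0.330 -0.315
outer loop
vertex -3.136 -0.279 -2.421
vertex -3.56 -0.744 -1.71
vertex -3.168 1.056 -0.932
endloop
endfacet
facet normal 0.293 -0.870 -0.396
outer loop
vertex -3.56 -0.744 -1.71
vertex -2.652 -0.476 -1.628
vertex -3.076 -0.942 -0.917
endloop
endfacet
facet normal -0.857 -0.036 0.514
outer loop
vertex -3.56 -0.744 -1.71
vertex -3.076 -0.942 -0.917
vertex -3.168 1.056 -0.932
endloop
endfacet
facet normal 0.293 -0.870 -0.395
outer loop
vertex -3.076 -0.942 -0.917
vertex -2.652 -0.476 -1.628
vertex -2.169 -0.674 -0.834
endloop
endfacet
facet normal -0.092 0.003 0.996
outer loop
vertex -3.076 -0.942 -0.917
vertex -2.169 -0.674 -0.834
vertex -3.168 1.056 -0.932
endloop
endfacet
facet normal 0.293 -0.871 -0.395
outer loop
vertex -2.169 -0.674 -0.834
vertex -2.652 -0.476 -1.628
vertex -1.745 -0.208 -1.546
endloop
endfacet
facet normal 0.642 0.408 0.649
outer loop
vertex -2.169 -0.674 -0.834
vertex -1.745 -0.208 -1.546
vertex -3.168 1.056 -0.932
endloop
endfacet
facet normal 0.293 -0.871 -0.395
outer loop
vertex -1.745 -0.208 -1.546
vertex -2.652 -0.476 -1.628
vertex -2.228 -0.011 -2.339
endloop
endfacet
facet normal 0.609 0.773 -0.179
outer loop
vertex -1.745 -0.208 -1.546
vertex -2.228 -0.011 -2.339
vertex -3.168 1.056 -0.932
endloop
endfacet
facet normal -0.159 0.623 -0.766
outer loop
vertex 1.564 4.322 2.213
vertex 0.882 4.126 2.195
vertex 1.083 4.674 2.599
endloop
endfacet
facet normal 0.705 0.227 0.672
outer loop
vertex 1.564 4.322 2.213
vertex 1.083 4.674 2.599
vertex 1.058 3.434 3.045
endloop
endfacet
facet normal -0.159 0.623 -0.766
outer loop
vertex 1.083 4.674 2.599
vertex 0.882 4.126 2.195
vertex 0.401 4.478 2.581
endloop
endfacet
facet normal -0.122 0.338 0.933
outer loop
vertex 1.083 4.674 2.599
vertex 0.401 4.478 2.581
vertex 1.058 3.434 3.045
endloop
endfacet
facet normal -0.159 0.623 -0.766
outer loop
vertex 0.401 4.478 2.581
vertex 0.882 4.126 2.195
vertex 0.2 3.93 2.177
endloop
endfacet
facet normal -0.750 -0.191 0.633
outer loop
vertex 0.401 4.478 2.581
vertex 0.2 3.93 2.177
vertex 1.058 3.434 3.045
endloop
endfacet
facet normal -0.159 0.623 -0.766
outer loop
vertex 0.2 3.93 2.177
vertex 0.882 4.126 2.195
vertex 0.68 3.578 1.791
endloop
endfacet
facet normal -0.552 -0.831 0.071
outer loop
vertex 0.2 3.93 2.177
vertex 0.68 3.578 1.791
vertex 1.058 3.434 3.045
endloop
endfacet
facet normal -0.159 0.623 -0.766
outer loop
vertex 0.68 3.578 1.791
vertex 0.882 4.126 2.195
vertex 1.362 3.774 1.809
endloop
endfacet
facet normal 0.276 -0.942 -0.191
outer loop
vertex 0.68 3.578 1.791
vertex 1.362 3.774 1.809
vertex 1.058 3.434 3.045
endloop
endfacet
facet normal -0.159 0.623 -0.766
outer loop
vertex 1.362 3.774 1.809
vertex 0.882 4.126 2.195
vertex 1.564 4.322 2.213
endloop
endfacet
facet normal 0.904 -0.413 0.109
outer loop
vertex 1.362 3.774 1.809
vertex 1.564 4.322 2.213
vertex 1.058 3.434 3.045
endloop
endfacet

endsolid


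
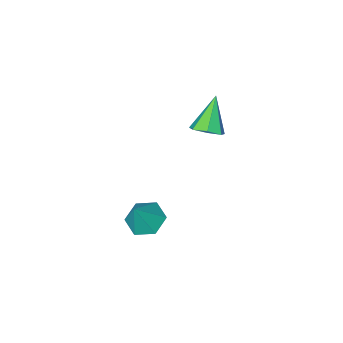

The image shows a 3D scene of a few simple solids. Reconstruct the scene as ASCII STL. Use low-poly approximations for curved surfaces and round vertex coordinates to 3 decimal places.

solid 
facet normal -0.481 -0.186 -0.856
outer loop
vertex 4.181 1.659 -1.87
vertex 3.582 1.451 -1.488
vertex 3.666 2.158 -1.689
endloop
endfacet
facet normal 0.692 0.722 -0.023
outer loop
vertex 4.181 1.659 -1.87
vertex 3.666 2.158 -1.689
vertex 4.198 1.689 -0.392
endloop
endfacet
facet normal -0.481 -0.186 -0.856
outer loop
vertex 3.666 2.158 -1.689
vertex 3.582 1.451 -1.488
vertex 3.067 1.95 -1.307
endloop
endfacet
facet normal -0.086 0.925 0.370
outer loop
vertex 3.666 2.158 -1.689
vertex 3.067 1.95 -1.307
vertex 4.198 1.689 -0.392
endloop
endfacet
facet normal -0.481 -0.186 -0.856
outer loop
vertex 3.067 1.95 -1.307
vertex 3.582 1.451 -1.488
vertex 2.983 1.243 -1.106
endloop
endfacet
facet normal -0.561 0.287 0.776
outer loop
vertex 3.067 1.95 -1.307
vertex 2.983 1.243 -1.106
vertex 4.198 1.689 -0.392
endloop
endfacet
facet normal -0.481 -0.186 -0.856
outer loop
vertex 2.983 1.243 -1.106
vertex 3.582 1.451 -1.488
vertex 3.498 0.744 -1.287
endloop
endfacet
facet normal -0.260 -0.555 0.790
outer loop
vertex 2.983 1.243 -1.106
vertex 3.498 0.744 -1.287
vertex 4.198 1.689 -0.392
endloop
endfacet
facet normal -0.482 -0.186 -0.856
outer loop
vertex 3.498 0.744 -1.287
vertex 3.582 1.451 -1.488
vertex 4.097 0.951 -1.669
endloop
endfacet
facet normal 0.516 -0.759 0.398
outer loop
vertex 3.498 0.744 -1.287
vertex 4.097 0.951 -1.669
vertex 4.198 1.689 -0.392
endloop
endfacet
facet normal -0.482 -0.186 -0.856
outer loop
vertex 4.097 0.951 -1.669
vertex 3.582 1.451 -1.488
vertex 4.181 1.659 -1.87
endloop
endfacet
facet normal 0.993 -0.120 -0.009
outer loop
vertex 4.097 0.951 -1.669
vertex 4.181 1.659 -1.87
vertex 4.198 1.689 -0.392
endloop
endfacet
facet normal 0.507 0.354 -0.785
outer loop
vertex 2.006 1.921 2.864
vertex 1.483 1.994 2.559
vertex 1.769 2.391 2.923
endloop
endfacet
facet normal 0.505 0.148 0.850
outer loop
vertex 2.006 1.921 2.864
vertex 1.769 2.391 2.923
vertex 0.757 1.486 3.681
endloop
endfacet
facet normal 0.506 0.356 -0.786
outer loop
vertex 1.769 2.391 2.923
vertex 1.483 1.994 2.559
vertex 1.316 2.561 2.708
endloop
endfacet
facet normal -0.081 0.692 0.718
outer loop
vertex 1.769 2.391 2.923
vertex 1.316 2.561 2.708
vertex 0.757 1.486 3.681
endloop
endfacet
facet normal 0.508 0.356 -0.784
outer loop
vertex 1.316 2.561 2.708
vertex 1.483 1.994 2.559
vertex 0.989 2.305 2.38
endloop
endfacet
facet normal -0.742 0.619 0.257
outer loop
vertex 1.316 2.561 2.708
vertex 0.989 2.305 2.38
vertex 0.757 1.486 3.681
endloop
endfacet
facet normal 0.508 0.355 -0.785
outer loop
vertex 0.989 2.305 2.38
vertex 1.483 1.994 2.559
vertex 1.034 1.814 2.187
endloop
endfacet
facet normal -0.982 -0.017 -0.186
outer loop
vertex 0.989 2.305 2.38
vertex 1.034 1.814 2.187
vertex 0.757 1.486 3.681
endloop
endfacet
facet normal 0.508 0.354 -0.785
outer loop
vertex 1.034 1.814 2.187
vertex 1.483 1.994 2.559
vertex 1.416 1.459 2.274
endloop
endfacet
facet normal -0.620 -0.735 -0.276
outer loop
vertex 1.034 1.814 2.187
vertex 1.416 1.459 2.274
vertex 0.757 1.486 3.681
endloop
endfacet
facet normal 0.507 0.355 -0.785
outer loop
vertex 1.416 1.459 2.274
vertex 1.483 1.994 2.559
vertex 1.849 1.506 2.575
endloop
endfacet
facet normal 0.072 -0.996 0.053
outer loop
vertex 1.416 1.459 2.274
vertex 1.849 1.506 2.575
vertex 0.757 1.486 3.681
endloop
endfacet
facet normal 0.507 0.355 -0.785
outer loop
vertex 1.849 1.506 2.575
vertex 1.483 1.994 2.559
vertex 2.006 1.921 2.864
endloop
endfacet
facet normal 0.573 -0.603 0.555
outer loop
vertex 1.849 1.506 2.575
vertex 2.006 1.921 2.864
vertex 0.757 1.486 3.681
endloop
endfacet

endsolid


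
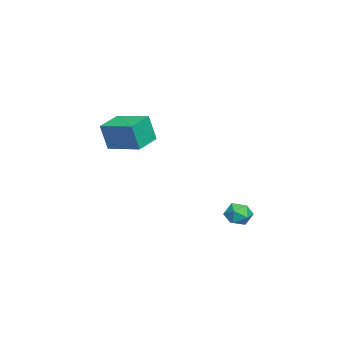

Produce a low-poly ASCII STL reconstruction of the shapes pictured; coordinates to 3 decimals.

solid 
facet normal 0.234 0.919 0.318
outer loop
vertex 0.285 2.502 -1.836
vertex 0.543 2.237 -1.261
vertex 0.944 2.324 -1.807
endloop
endfacet
facet normal 0.256 0.884 -0.392
outer loop
vertex 0.285 2.502 -1.836
vertex 0.944 2.324 -1.807
vertex 0.576 2.183 -2.365
endloop
endfacet
facet normal -0.389 0.679 -0.623
outer loop
vertex 0.285 2.502 -1.836
vertex 0.576 2.183 -2.365
vertex -0.053 2.007 -2.164
endloop
endfacet
facet normal -0.808 0.587 -0.054
outer loop
vertex 0.285 2.502 -1.836
vertex -0.053 2.007 -2.164
vertex -0.074 2.041 -1.482
endloop
endfacet
facet normal -0.423 0.736 0.529
outer loop
vertex 0.285 2.502 -1.836
vertex -0.074 2.041 -1.482
vertex 0.543 2.237 -1.261
endloop
endfacet
facet normal 0.726 0.379 -0.574
outer loop
vertex 0.576 2.183 -2.365
vertex 0.944 2.324 -1.807
vertex 1.014 1.719 -2.118
endloop
endfacet
facet normal 0.692 0.434 0.577
outer loop
vertex 0.944 2.324 -1.807
vertex 0.543 2.237 -1.261
vertex 0.993 1.753 -1.436
endloop
endfacet
facet normal -0.372 0.137 0.918
outer loop
vertex 0.543 2.237 -1.261
vertex -0.074 2.041 -1.482
vertex 0.364 1.577 -1.235
endloop
endfacet
facet normal -0.994 -0.102 -0.026
outer loop
vertex -0.074 2.041 -1.482
vertex -0.053 2.007 -2.164
vertex -0.004 1.436 -1.793
endloop
endfacet
facet normal -0.316 0.048 -0.947
outer loop
vertex -0.053 2.007 -2.164
vertex 0.576 2.183 -2.365
vertex 0.397 1.523 -2.339
endloop
endfacet
facet normal 0.808 -0.587 0.054
outer loop
vertex 0.655 1.258 -1.764
vertex 1.014 1.719 -2.118
vertex 0.993 1.753 -1.436
endloop
endfacet
facet normal 0.389 -0.679 0.623
outer loop
vertex 0.655 1.258 -1.764
vertex 0.993 1.753 -1.436
vertex 0.364 1.577 -1.235
endloop
endfacet
facet normal -0.256 -0.884 0.392
outer loop
vertex 0.655 1.258 -1.764
vertex 0.364 1.577 -1.235
vertex -0.004 1.436 -1.793
endloop
endfacet
facet normal -0.234 -0.919 -0.318
outer loop
vertex 0.655 1.258 -1.764
vertex -0.004 1.436 -1.793
vertex 0.397 1.523 -2.339
endloop
endfacet
facet normal 0.423 -0.736 -0.529
outer loop
vertex 0.655 1.258 -1.764
vertex 0.397 1.523 -2.339
vertex 1.014 1.719 -2.118
endloop
endfacet
facet normal 0.994 0.102 0.026
outer loop
vertex 0.993 1.753 -1.436
vertex 1.014 1.719 -2.118
vertex 0.944 2.324 -1.807
endloop
endfacet
facet normal 0.316 -0.048 0.947
outer loop
vertex 0.364 1.577 -1.235
vertex 0.993 1.753 -1.436
vertex 0.543 2.237 -1.261
endloop
endfacet
facet normal -0.726 -0.379 0.574
outer loop
vertex -0.004 1.436 -1.793
vertex 0.364 1.577 -1.235
vertex -0.074 2.041 -1.482
endloop
endfacet
facet normal -0.692 -0.434 -0.577
outer loop
vertex 0.397 1.523 -2.339
vertex -0.004 1.436 -1.793
vertex -0.053 2.007 -2.164
endloop
endfacet
facet normal 0.372 -0.137 -0.918
outer loop
vertex 1.014 1.719 -2.118
vertex 0.397 1.523 -2.339
vertex 0.576 2.183 -2.365
endloop
endfacet
facet normal -0.902 0.390 0.185
outer loop
vertex -4.5 -4.241 1.995
vertex -3.766 -2.678 2.278
vertex -4.647 -3.92 0.599
endloop
endfacet
facet normal -0.419 -0.893 -0.161
outer loop
vertex -3.394 -4.462 0.342
vertex -4.5 -4.241 1.995
vertex -4.647 -3.92 0.599
endloop
endfacet
facet normal -0.902 0.390 0.185
outer loop
vertex -4.647 -3.92 0.599
vertex -3.766 -2.678 2.278
vertex -3.914 -2.357 0.882
endloop
endfacet
facet normal -0.102 0.223 -0.969
outer loop
vertex -3.914 -2.357 0.882
vertex -3.394 -4.462 0.342
vertex -4.647 -3.92 0.599
endloop
endfacet
facet normal 0.102 -0.223 0.969
outer loop
vertex -4.5 -4.241 1.995
vertex -2.513 -3.22 2.021
vertex -3.766 -2.678 2.278
endloop
endfacet
facet normal -0.419 -0.894 -0.161
outer loop
vertex -3.246 -4.783 1.738
vertex -4.5 -4.241 1.995
vertex -3.394 -4.462 0.342
endloop
endfacet
facet normal 0.102 -0.223 0.969
outer loop
vertex -3.246 -4.783 1.738
vertex -2.513 -3.22 2.021
vertex -4.5 -4.241 1.995
endloop
endfacet
facet normal 0.419 0.893 0.161
outer loop
vertex -3.766 -2.678 2.278
vertex -2.513 -3.22 2.021
vertex -3.914 -2.357 0.882
endloop
endfacet
facet normal -0.102 0.223 -0.969
outer loop
vertex -2.66 -2.899 0.625
vertex -3.394 -4.462 0.342
vertex -3.914 -2.357 0.882
endloop
endfacet
facet normal 0.419 0.893 0.161
outer loop
vertex -3.914 -2.357 0.882
vertex -2.513 -3.22 2.021
vertex -2.66 -2.899 0.625
endloop
endfacet
facet normal 0.902 -0.390 -0.185
outer loop
vertex -2.66 -2.899 0.625
vertex -3.246 -4.783 1.738
vertex -3.394 -4.462 0.342
endloop
endfacet
facet normal 0.902 -0.390 -0.185
outer loop
vertex -2.513 -3.22 2.021
vertex -3.246 -4.783 1.738
vertex -2.66 -2.899 0.625
endloop
endfacet

endsolid


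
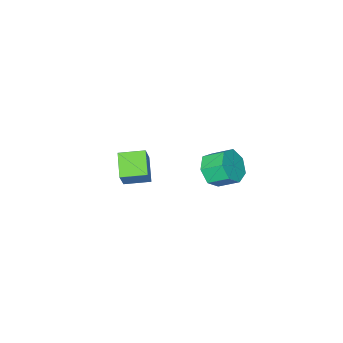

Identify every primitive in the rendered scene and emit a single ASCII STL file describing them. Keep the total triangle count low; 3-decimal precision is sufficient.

solid 
facet normal 0.435 -0.721 -0.540
outer loop
vertex -0.383 3.908 0.613
vertex -1.245 3.275 0.763
vertex -1.059 3.983 -0.032
endloop
endfacet
facet normal 0.539 0.688 -0.485
outer loop
vertex -0.383 3.908 0.613
vertex -1.059 3.983 -0.032
vertex -0.992 4.917 1.368
endloop
endfacet
facet normal 0.539 0.688 -0.485
outer loop
vertex -0.992 4.917 1.368
vertex -1.059 3.983 -0.032
vertex -1.668 4.992 0.723
endloop
endfacet
facet normal -0.435 0.721 0.540
outer loop
vertex -0.992 4.917 1.368
vertex -1.668 4.992 0.723
vertex -1.855 4.285 1.517
endloop
endfacet
facet normal 0.436 -0.720 -0.539
outer loop
vertex -1.059 3.983 -0.032
vertex -1.245 3.275 0.763
vertex -1.875 3.524 -0.079
endloop
endfacet
facet normal -0.228 0.491 -0.841
outer loop
vertex -1.059 3.983 -0.032
vertex -1.875 3.524 -0.079
vertex -1.668 4.992 0.723
endloop
endfacet
facet normal -0.227 0.491 -0.841
outer loop
vertex -1.668 4.992 0.723
vertex -1.875 3.524 -0.079
vertex -2.484 4.534 0.676
endloop
endfacet
facet normal -0.436 0.721 0.539
outer loop
vertex -1.668 4.992 0.723
vertex -2.484 4.534 0.676
vertex -1.855 4.285 1.517
endloop
endfacet
facet normal 0.435 -0.721 -0.539
outer loop
vertex -1.875 3.524 -0.079
vertex -1.245 3.275 0.763
vertex -2.217 2.879 0.508
endloop
endfacet
facet normal -0.823 -0.076 -0.563
outer loop
vertex -1.875 3.524 -0.079
vertex -2.217 2.879 0.508
vertex -2.484 4.534 0.676
endloop
endfacet
facet normal -0.823 -0.075 -0.564
outer loop
vertex -2.484 4.534 0.676
vertex -2.217 2.879 0.508
vertex -2.827 3.888 1.263
endloop
endfacet
facet normal -0.435 0.721 0.539
outer loop
vertex -2.484 4.534 0.676
vertex -2.827 3.888 1.263
vertex -1.855 4.285 1.517
endloop
endfacet
facet normal 0.435 -0.721 -0.539
outer loop
vertex -2.217 2.879 0.508
vertex -1.245 3.275 0.763
vertex -1.827 2.532 1.287
endloop
endfacet
facet normal -0.798 -0.586 0.139
outer loop
vertex -2.217 2.879 0.508
vertex -1.827 2.532 1.287
vertex -2.827 3.888 1.263
endloop
endfacet
facet normal -0.798 -0.586 0.139
outer loop
vertex -2.827 3.888 1.263
vertex -1.827 2.532 1.287
vertex -2.437 3.541 2.042
endloop
endfacet
facet normal -0.435 0.721 0.539
outer loop
vertex -2.827 3.888 1.263
vertex -2.437 3.541 2.042
vertex -1.855 4.285 1.517
endloop
endfacet
facet normal 0.435 -0.721 -0.539
outer loop
vertex -1.827 2.532 1.287
vertex -1.245 3.275 0.763
vertex -0.999 2.745 1.67
endloop
endfacet
facet normal -0.172 -0.655 0.736
outer loop
vertex -1.827 2.532 1.287
vertex -0.999 2.745 1.67
vertex -2.437 3.541 2.042
endloop
endfacet
facet normal -0.172 -0.655 0.736
outer loop
vertex -2.437 3.541 2.042
vertex -0.999 2.745 1.67
vertex -1.609 3.754 2.425
endloop
endfacet
facet normal -0.435 0.721 0.539
outer loop
vertex -2.437 3.541 2.042
vertex -1.609 3.754 2.425
vertex -1.855 4.285 1.517
endloop
endfacet
facet normal 0.435 -0.721 -0.539
outer loop
vertex -0.999 2.745 1.67
vertex -1.245 3.275 0.763
vertex -0.356 3.357 1.371
endloop
endfacet
facet normal 0.582 -0.231 0.779
outer loop
vertex -0.999 2.745 1.67
vertex -0.356 3.357 1.371
vertex -1.609 3.754 2.425
endloop
endfacet
facet normal 0.582 -0.231 0.779
outer loop
vertex -1.609 3.754 2.425
vertex -0.356 3.357 1.371
vertex -0.966 4.366 2.126
endloop
endfacet
facet normal -0.435 0.721 0.539
outer loop
vertex -1.609 3.754 2.425
vertex -0.966 4.366 2.126
vertex -1.855 4.285 1.517
endloop
endfacet
facet normal 0.435 -0.721 -0.539
outer loop
vertex -0.356 3.357 1.371
vertex -1.245 3.275 0.763
vertex -0.383 3.908 0.613
endloop
endfacet
facet normal 0.900 0.368 0.235
outer loop
vertex -0.356 3.357 1.371
vertex -0.383 3.908 0.613
vertex -0.966 4.366 2.126
endloop
endfacet
facet normal 0.900 0.367 0.236
outer loop
vertex -0.966 4.366 2.126
vertex -0.383 3.908 0.613
vertex -0.992 4.917 1.368
endloop
endfacet
facet normal -0.435 0.721 0.539
outer loop
vertex -0.966 4.366 2.126
vertex -0.992 4.917 1.368
vertex -1.855 4.285 1.517
endloop
endfacet
facet normal -0.777 0.616 0.134
outer loop
vertex -2.026 -3.146 -3.23
vertex -1.347 -2.599 -1.806
vertex -1.213 -1.935 -4.084
endloop
endfacet
facet normal -0.407 -0.328 -0.853
outer loop
vertex 0.007 -2.901 -4.294
vertex -2.026 -3.146 -3.23
vertex -1.213 -1.935 -4.084
endloop
endfacet
facet normal -0.777 0.615 0.134
outer loop
vertex -1.213 -1.935 -4.084
vertex -1.347 -2.599 -1.806
vertex -0.534 -1.387 -2.66
endloop
endfacet
facet normal 0.481 0.717 -0.505
outer loop
vertex -0.534 -1.387 -2.66
vertex 0.007 -2.901 -4.294
vertex -1.213 -1.935 -4.084
endloop
endfacet
facet normal -0.481 -0.717 0.505
outer loop
vertex -2.026 -3.146 -3.23
vertex -0.127 -3.565 -2.016
vertex -1.347 -2.599 -1.806
endloop
endfacet
facet normal -0.407 -0.328 -0.853
outer loop
vertex -0.806 -4.113 -3.44
vertex -2.026 -3.146 -3.23
vertex 0.007 -2.901 -4.294
endloop
endfacet
facet normal -0.481 -0.717 0.505
outer loop
vertex -0.806 -4.113 -3.44
vertex -0.127 -3.565 -2.016
vertex -2.026 -3.146 -3.23
endloop
endfacet
facet normal 0.407 0.328 0.853
outer loop
vertex -1.347 -2.599 -1.806
vertex -0.127 -3.565 -2.016
vertex -0.534 -1.387 -2.66
endloop
endfacet
facet normal 0.481 0.717 -0.505
outer loop
vertex 0.686 -2.354 -2.87
vertex 0.007 -2.901 -4.294
vertex -0.534 -1.387 -2.66
endloop
endfacet
facet normal 0.407 0.328 0.853
outer loop
vertex -0.534 -1.387 -2.66
vertex -0.127 -3.565 -2.016
vertex 0.686 -2.354 -2.87
endloop
endfacet
facet normal 0.777 -0.615 -0.134
outer loop
vertex 0.686 -2.354 -2.87
vertex -0.806 -4.113 -3.44
vertex 0.007 -2.901 -4.294
endloop
endfacet
facet normal 0.777 -0.616 -0.133
outer loop
vertex -0.127 -3.565 -2.016
vertex -0.806 -4.113 -3.44
vertex 0.686 -2.354 -2.87
endloop
endfacet

endsolid
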